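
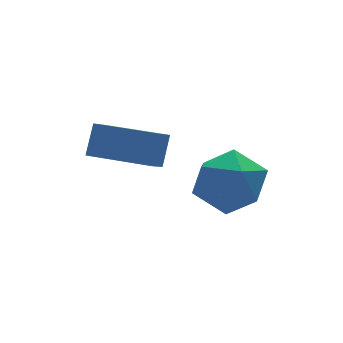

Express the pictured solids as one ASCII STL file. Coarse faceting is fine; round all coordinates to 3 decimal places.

solid 
facet normal -0.193 -0.041 0.980
outer loop
vertex 0.012 -2.691 0.681
vertex 0.784 -3.656 0.792
vertex 1.213 -2.5 0.925
endloop
endfacet
facet normal -0.250 0.627 0.738
outer loop
vertex 0.012 -2.691 0.681
vertex 1.213 -2.5 0.925
vertex 0.622 -1.775 0.109
endloop
endfacet
facet normal -0.742 0.632 0.221
outer loop
vertex 0.012 -2.691 0.681
vertex 0.622 -1.775 0.109
vertex -0.172 -2.484 -0.528
endloop
endfacet
facet normal -0.989 -0.032 0.145
outer loop
vertex 0.012 -2.691 0.681
vertex -0.172 -2.484 -0.528
vertex -0.072 -3.646 -0.106
endloop
endfacet
facet normal -0.649 -0.449 0.614
outer loop
vertex 0.012 -2.691 0.681
vertex -0.072 -3.646 -0.106
vertex 0.784 -3.656 0.792
endloop
endfacet
facet normal 0.376 0.811 0.448
outer loop
vertex 0.622 -1.775 0.109
vertex 1.213 -2.5 0.925
vertex 1.772 -2.174 -0.134
endloop
endfacet
facet normal 0.469 -0.271 0.841
outer loop
vertex 1.213 -2.5 0.925
vertex 0.784 -3.656 0.792
vertex 1.872 -3.336 0.288
endloop
endfacet
facet normal -0.271 -0.930 0.247
outer loop
vertex 0.784 -3.656 0.792
vertex -0.072 -3.646 -0.106
vertex 1.078 -4.045 -0.349
endloop
endfacet
facet normal -0.820 -0.256 -0.512
outer loop
vertex -0.072 -3.646 -0.106
vertex -0.172 -2.484 -0.528
vertex 0.487 -3.32 -1.165
endloop
endfacet
facet normal -0.421 0.820 -0.388
outer loop
vertex -0.172 -2.484 -0.528
vertex 0.622 -1.775 0.109
vertex 0.916 -2.164 -1.032
endloop
endfacet
facet normal 0.989 0.032 -0.145
outer loop
vertex 1.688 -3.129 -0.921
vertex 1.772 -2.174 -0.134
vertex 1.872 -3.336 0.288
endloop
endfacet
facet normal 0.742 -0.632 -0.221
outer loop
vertex 1.688 -3.129 -0.921
vertex 1.872 -3.336 0.288
vertex 1.078 -4.045 -0.349
endloop
endfacet
facet normal 0.250 -0.627 -0.738
outer loop
vertex 1.688 -3.129 -0.921
vertex 1.078 -4.045 -0.349
vertex 0.487 -3.32 -1.165
endloop
endfacet
facet normal 0.193 0.041 -0.980
outer loop
vertex 1.688 -3.129 -0.921
vertex 0.487 -3.32 -1.165
vertex 0.916 -2.164 -1.032
endloop
endfacet
facet normal 0.649 0.449 -0.614
outer loop
vertex 1.688 -3.129 -0.921
vertex 0.916 -2.164 -1.032
vertex 1.772 -2.174 -0.134
endloop
endfacet
facet normal 0.820 0.256 0.512
outer loop
vertex 1.872 -3.336 0.288
vertex 1.772 -2.174 -0.134
vertex 1.213 -2.5 0.925
endloop
endfacet
facet normal 0.421 -0.820 0.388
outer loop
vertex 1.078 -4.045 -0.349
vertex 1.872 -3.336 0.288
vertex 0.784 -3.656 0.792
endloop
endfacet
facet normal -0.376 -0.811 -0.448
outer loop
vertex 0.487 -3.32 -1.165
vertex 1.078 -4.045 -0.349
vertex -0.072 -3.646 -0.106
endloop
endfacet
facet normal -0.469 0.271 -0.841
outer loop
vertex 0.916 -2.164 -1.032
vertex 0.487 -3.32 -1.165
vertex -0.172 -2.484 -0.528
endloop
endfacet
facet normal 0.271 0.930 -0.247
outer loop
vertex 1.772 -2.174 -0.134
vertex 0.916 -2.164 -1.032
vertex 0.622 -1.775 0.109
endloop
endfacet
facet normal -0.653 -0.516 0.554
outer loop
vertex -1.196 -2.422 2.309
vertex -2.501 -0.829 2.256
vertex -1.674 -2.845 1.352
endloop
endfacet
facet normal 0.633 -0.774 0.026
outer loop
vertex -1.099 -2.391 0.864
vertex -1.196 -2.422 2.309
vertex -1.674 -2.845 1.352
endloop
endfacet
facet normal -0.653 -0.516 0.554
outer loop
vertex -1.674 -2.845 1.352
vertex -2.501 -0.829 2.256
vertex -2.978 -1.252 1.299
endloop
endfacet
facet normal -0.416 -0.368 -0.832
outer loop
vertex -2.978 -1.252 1.299
vertex -1.099 -2.391 0.864
vertex -1.674 -2.845 1.352
endloop
endfacet
facet normal 0.415 0.368 0.832
outer loop
vertex -1.196 -2.422 2.309
vertex -1.926 -0.375 1.768
vertex -2.501 -0.829 2.256
endloop
endfacet
facet normal 0.634 -0.773 0.026
outer loop
vertex -0.622 -1.968 1.821
vertex -1.196 -2.422 2.309
vertex -1.099 -2.391 0.864
endloop
endfacet
facet normal 0.416 0.368 0.832
outer loop
vertex -0.622 -1.968 1.821
vertex -1.926 -0.375 1.768
vertex -1.196 -2.422 2.309
endloop
endfacet
facet normal -0.633 0.774 -0.026
outer loop
vertex -2.501 -0.829 2.256
vertex -1.926 -0.375 1.768
vertex -2.978 -1.252 1.299
endloop
endfacet
facet normal -0.416 -0.368 -0.832
outer loop
vertex -2.404 -0.798 0.811
vertex -1.099 -2.391 0.864
vertex -2.978 -1.252 1.299
endloop
endfacet
facet normal -0.633 0.773 -0.025
outer loop
vertex -2.978 -1.252 1.299
vertex -1.926 -0.375 1.768
vertex -2.404 -0.798 0.811
endloop
endfacet
facet normal 0.653 0.517 -0.554
outer loop
vertex -2.404 -0.798 0.811
vertex -0.622 -1.968 1.821
vertex -1.099 -2.391 0.864
endloop
endfacet
facet normal 0.653 0.516 -0.554
outer loop
vertex -1.926 -0.375 1.768
vertex -0.622 -1.968 1.821
vertex -2.404 -0.798 0.811
endloop
endfacet

endsolid


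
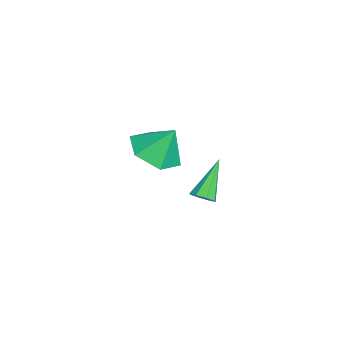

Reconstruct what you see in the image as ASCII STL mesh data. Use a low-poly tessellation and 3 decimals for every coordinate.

solid 
facet normal -0.095 -0.508 -0.856
outer loop
vertex 4.871 -0.39 1.27
vertex 3.899 -0.565 1.482
vertex 4.163 0.261 0.963
endloop
endfacet
facet normal 0.637 0.758 0.139
outer loop
vertex 4.871 -0.39 1.27
vertex 4.163 0.261 0.963
vertex 4.021 0.085 2.578
endloop
endfacet
facet normal -0.095 -0.508 -0.856
outer loop
vertex 4.163 0.261 0.963
vertex 3.899 -0.565 1.482
vertex 3.191 0.086 1.175
endloop
endfacet
facet normal -0.157 0.983 0.093
outer loop
vertex 4.163 0.261 0.963
vertex 3.191 0.086 1.175
vertex 4.021 0.085 2.578
endloop
endfacet
facet normal -0.095 -0.508 -0.856
outer loop
vertex 3.191 0.086 1.175
vertex 3.899 -0.565 1.482
vertex 2.927 -0.74 1.694
endloop
endfacet
facet normal -0.739 0.511 0.438
outer loop
vertex 3.191 0.086 1.175
vertex 2.927 -0.74 1.694
vertex 4.021 0.085 2.578
endloop
endfacet
facet normal -0.095 -0.508 -0.856
outer loop
vertex 2.927 -0.74 1.694
vertex 3.899 -0.565 1.482
vertex 3.636 -1.391 2.001
endloop
endfacet
facet normal -0.529 -0.186 0.828
outer loop
vertex 2.927 -0.74 1.694
vertex 3.636 -1.391 2.001
vertex 4.021 0.085 2.578
endloop
endfacet
facet normal -0.095 -0.508 -0.856
outer loop
vertex 3.636 -1.391 2.001
vertex 3.899 -0.565 1.482
vertex 4.608 -1.216 1.789
endloop
endfacet
facet normal 0.264 -0.410 0.873
outer loop
vertex 3.636 -1.391 2.001
vertex 4.608 -1.216 1.789
vertex 4.021 0.085 2.578
endloop
endfacet
facet normal -0.095 -0.508 -0.856
outer loop
vertex 4.608 -1.216 1.789
vertex 3.899 -0.565 1.482
vertex 4.871 -0.39 1.27
endloop
endfacet
facet normal 0.847 0.062 0.528
outer loop
vertex 4.608 -1.216 1.789
vertex 4.871 -0.39 1.27
vertex 4.021 0.085 2.578
endloop
endfacet
facet normal 0.619 -0.339 -0.708
outer loop
vertex 1.82 1.435 -2.637
vertex 1.54 1.024 -2.685
vertex 1.544 1.476 -2.898
endloop
endfacet
facet normal 0.139 0.990 0.008
outer loop
vertex 1.82 1.435 -2.637
vertex 1.544 1.476 -2.898
vertex 0.46 1.616 -1.455
endloop
endfacet
facet normal 0.620 -0.339 -0.707
outer loop
vertex 1.544 1.476 -2.898
vertex 1.54 1.024 -2.685
vertex 1.266 1.253 -3.035
endloop
endfacet
facet normal -0.440 0.800 -0.408
outer loop
vertex 1.544 1.476 -2.898
vertex 1.266 1.253 -3.035
vertex 0.46 1.616 -1.455
endloop
endfacet
facet normal 0.619 -0.340 -0.708
outer loop
vertex 1.266 1.253 -3.035
vertex 1.54 1.024 -2.685
vertex 1.147 0.895 -2.967
endloop
endfacet
facet normal -0.855 0.193 -0.481
outer loop
vertex 1.266 1.253 -3.035
vertex 1.147 0.895 -2.967
vertex 0.46 1.616 -1.455
endloop
endfacet
facet normal 0.619 -0.341 -0.707
outer loop
vertex 1.147 0.895 -2.967
vertex 1.54 1.024 -2.685
vertex 1.259 0.613 -2.733
endloop
endfacet
facet normal -0.863 -0.479 -0.164
outer loop
vertex 1.147 0.895 -2.967
vertex 1.259 0.613 -2.733
vertex 0.46 1.616 -1.455
endloop
endfacet
facet normal 0.620 -0.341 -0.706
outer loop
vertex 1.259 0.613 -2.733
vertex 1.54 1.024 -2.685
vertex 1.535 0.572 -2.471
endloop
endfacet
facet normal -0.457 -0.816 0.354
outer loop
vertex 1.259 0.613 -2.733
vertex 1.535 0.572 -2.471
vertex 0.46 1.616 -1.455
endloop
endfacet
facet normal 0.619 -0.342 -0.707
outer loop
vertex 1.535 0.572 -2.471
vertex 1.54 1.024 -2.685
vertex 1.814 0.796 -2.335
endloop
endfacet
facet normal 0.124 -0.623 0.772
outer loop
vertex 1.535 0.572 -2.471
vertex 1.814 0.796 -2.335
vertex 0.46 1.616 -1.455
endloop
endfacet
facet normal 0.620 -0.340 -0.707
outer loop
vertex 1.814 0.796 -2.335
vertex 1.54 1.024 -2.685
vertex 1.932 1.153 -2.403
endloop
endfacet
facet normal 0.538 -0.017 0.843
outer loop
vertex 1.814 0.796 -2.335
vertex 1.932 1.153 -2.403
vertex 0.46 1.616 -1.455
endloop
endfacet
facet normal 0.620 -0.340 -0.707
outer loop
vertex 1.932 1.153 -2.403
vertex 1.54 1.024 -2.685
vertex 1.82 1.435 -2.637
endloop
endfacet
facet normal 0.544 0.653 0.526
outer loop
vertex 1.932 1.153 -2.403
vertex 1.82 1.435 -2.637
vertex 0.46 1.616 -1.455
endloop
endfacet

endsolid


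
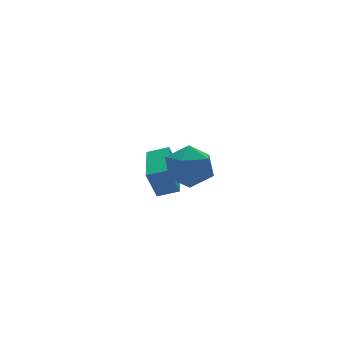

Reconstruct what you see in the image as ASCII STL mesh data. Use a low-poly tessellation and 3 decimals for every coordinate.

solid 
facet normal -0.500 -0.863 -0.076
outer loop
vertex -0.691 2.098 -0.001
vertex -1.482 2.584 -0.314
vertex -0.259 1.962 -1.304
endloop
endfacet
facet normal 0.807 -0.496 0.319
outer loop
vertex 0.782 3.756 -1.146
vertex -0.691 2.098 -0.001
vertex -0.259 1.962 -1.304
endloop
endfacet
facet normal -0.500 -0.863 -0.076
outer loop
vertex -0.259 1.962 -1.304
vertex -1.482 2.584 -0.314
vertex -1.05 2.448 -1.617
endloop
endfacet
facet normal 0.313 -0.099 -0.945
outer loop
vertex -1.05 2.448 -1.617
vertex 0.782 3.756 -1.146
vertex -0.259 1.962 -1.304
endloop
endfacet
facet normal -0.313 0.099 0.945
outer loop
vertex -0.691 2.098 -0.001
vertex -0.441 4.378 -0.156
vertex -1.482 2.584 -0.314
endloop
endfacet
facet normal 0.807 -0.496 0.319
outer loop
vertex 0.35 3.892 0.157
vertex -0.691 2.098 -0.001
vertex 0.782 3.756 -1.146
endloop
endfacet
facet normal -0.313 0.099 0.945
outer loop
vertex 0.35 3.892 0.157
vertex -0.441 4.378 -0.156
vertex -0.691 2.098 -0.001
endloop
endfacet
facet normal -0.807 0.496 -0.319
outer loop
vertex -1.482 2.584 -0.314
vertex -0.441 4.378 -0.156
vertex -1.05 2.448 -1.617
endloop
endfacet
facet normal 0.313 -0.099 -0.945
outer loop
vertex -0.009 4.242 -1.459
vertex 0.782 3.756 -1.146
vertex -1.05 2.448 -1.617
endloop
endfacet
facet normal -0.807 0.496 -0.319
outer loop
vertex -1.05 2.448 -1.617
vertex -0.441 4.378 -0.156
vertex -0.009 4.242 -1.459
endloop
endfacet
facet normal 0.500 0.863 0.076
outer loop
vertex -0.009 4.242 -1.459
vertex 0.35 3.892 0.157
vertex 0.782 3.756 -1.146
endloop
endfacet
facet normal 0.500 0.863 0.076
outer loop
vertex -0.441 4.378 -0.156
vertex 0.35 3.892 0.157
vertex -0.009 4.242 -1.459
endloop
endfacet
facet normal 0.567 0.595 0.570
outer loop
vertex -1.457 -0.305 2.417
vertex -1.567 -0.994 3.245
vertex -0.745 -1.11 2.549
endloop
endfacet
facet normal 0.753 0.647 -0.117
outer loop
vertex -1.457 -0.305 2.417
vertex -0.745 -1.11 2.549
vertex -1.108 -0.866 1.558
endloop
endfacet
facet normal 0.179 0.855 -0.486
outer loop
vertex -1.457 -0.305 2.417
vertex -1.108 -0.866 1.558
vertex -2.154 -0.599 1.642
endloop
endfacet
facet normal -0.362 0.932 -0.028
outer loop
vertex -1.457 -0.305 2.417
vertex -2.154 -0.599 1.642
vertex -2.438 -0.678 2.684
endloop
endfacet
facet normal -0.123 0.771 0.625
outer loop
vertex -1.457 -0.305 2.417
vertex -2.438 -0.678 2.684
vertex -1.567 -0.994 3.245
endloop
endfacet
facet normal 0.939 -0.003 -0.345
outer loop
vertex -1.108 -0.866 1.558
vertex -0.745 -1.11 2.549
vertex -1.002 -1.902 1.856
endloop
endfacet
facet normal 0.636 -0.088 0.766
outer loop
vertex -0.745 -1.11 2.549
vertex -1.567 -0.994 3.245
vertex -1.286 -1.981 2.898
endloop
endfacet
facet normal -0.479 0.197 0.855
outer loop
vertex -1.567 -0.994 3.245
vertex -2.438 -0.678 2.684
vertex -2.332 -1.714 2.982
endloop
endfacet
facet normal -0.866 0.457 -0.201
outer loop
vertex -2.438 -0.678 2.684
vertex -2.154 -0.599 1.642
vertex -2.695 -1.47 1.991
endloop
endfacet
facet normal 0.010 0.334 -0.942
outer loop
vertex -2.154 -0.599 1.642
vertex -1.108 -0.866 1.558
vertex -1.873 -1.586 1.295
endloop
endfacet
facet normal 0.362 -0.932 0.028
outer loop
vertex -1.983 -2.275 2.123
vertex -1.002 -1.902 1.856
vertex -1.286 -1.981 2.898
endloop
endfacet
facet normal -0.179 -0.855 0.486
outer loop
vertex -1.983 -2.275 2.123
vertex -1.286 -1.981 2.898
vertex -2.332 -1.714 2.982
endloop
endfacet
facet normal -0.753 -0.647 0.117
outer loop
vertex -1.983 -2.275 2.123
vertex -2.332 -1.714 2.982
vertex -2.695 -1.47 1.991
endloop
endfacet
facet normal -0.567 -0.595 -0.570
outer loop
vertex -1.983 -2.275 2.123
vertex -2.695 -1.47 1.991
vertex -1.873 -1.586 1.295
endloop
endfacet
facet normal 0.123 -0.771 -0.625
outer loop
vertex -1.983 -2.275 2.123
vertex -1.873 -1.586 1.295
vertex -1.002 -1.902 1.856
endloop
endfacet
facet normal 0.866 -0.457 0.201
outer loop
vertex -1.286 -1.981 2.898
vertex -1.002 -1.902 1.856
vertex -0.745 -1.11 2.549
endloop
endfacet
facet normal -0.010 -0.334 0.942
outer loop
vertex -2.332 -1.714 2.982
vertex -1.286 -1.981 2.898
vertex -1.567 -0.994 3.245
endloop
endfacet
facet normal -0.939 0.003 0.345
outer loop
vertex -2.695 -1.47 1.991
vertex -2.332 -1.714 2.982
vertex -2.438 -0.678 2.684
endloop
endfacet
facet normal -0.636 0.088 -0.766
outer loop
vertex -1.873 -1.586 1.295
vertex -2.695 -1.47 1.991
vertex -2.154 -0.599 1.642
endloop
endfacet
facet normal 0.479 -0.197 -0.855
outer loop
vertex -1.002 -1.902 1.856
vertex -1.873 -1.586 1.295
vertex -1.108 -0.866 1.558
endloop
endfacet

endsolid


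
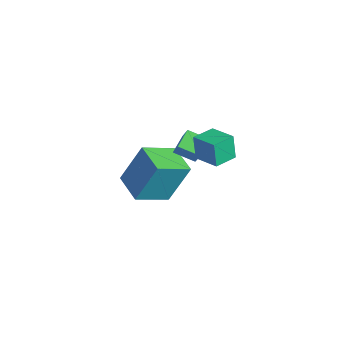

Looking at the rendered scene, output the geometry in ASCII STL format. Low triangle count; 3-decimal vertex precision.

solid 
facet normal -0.599 0.624 0.501
outer loop
vertex 0.281 1.452 1.699
vertex 0.727 2.147 1.367
vertex -0.418 1.484 0.824
endloop
endfacet
facet normal -0.501 -0.781 0.372
outer loop
vertex 0.073 0.973 0.413
vertex 0.281 1.452 1.699
vertex -0.418 1.484 0.824
endloop
endfacet
facet normal -0.599 0.623 0.503
outer loop
vertex -0.418 1.484 0.824
vertex 0.727 2.147 1.367
vertex 0.027 2.179 0.493
endloop
endfacet
facet normal -0.624 0.028 -0.781
outer loop
vertex 0.027 2.179 0.493
vertex 0.073 0.973 0.413
vertex -0.418 1.484 0.824
endloop
endfacet
facet normal 0.624 -0.028 0.781
outer loop
vertex 0.281 1.452 1.699
vertex 1.218 1.636 0.956
vertex 0.727 2.147 1.367
endloop
endfacet
facet normal -0.500 -0.782 0.372
outer loop
vertex 0.773 0.941 1.287
vertex 0.281 1.452 1.699
vertex 0.073 0.973 0.413
endloop
endfacet
facet normal 0.624 -0.028 0.781
outer loop
vertex 0.773 0.941 1.287
vertex 1.218 1.636 0.956
vertex 0.281 1.452 1.699
endloop
endfacet
facet normal 0.501 0.781 -0.373
outer loop
vertex 0.727 2.147 1.367
vertex 1.218 1.636 0.956
vertex 0.027 2.179 0.493
endloop
endfacet
facet normal -0.625 0.028 -0.780
outer loop
vertex 0.519 1.668 0.081
vertex 0.073 0.973 0.413
vertex 0.027 2.179 0.493
endloop
endfacet
facet normal 0.501 0.782 -0.372
outer loop
vertex 0.027 2.179 0.493
vertex 1.218 1.636 0.956
vertex 0.519 1.668 0.081
endloop
endfacet
facet normal 0.599 -0.624 -0.502
outer loop
vertex 0.519 1.668 0.081
vertex 0.773 0.941 1.287
vertex 0.073 0.973 0.413
endloop
endfacet
facet normal 0.600 -0.623 -0.502
outer loop
vertex 1.218 1.636 0.956
vertex 0.773 0.941 1.287
vertex 0.519 1.668 0.081
endloop
endfacet
facet normal -0.885 -0.436 -0.162
outer loop
vertex 1.994 1.12 2.693
vertex 1.592 1.947 2.665
vertex 2.156 1.164 1.687
endloop
endfacet
facet normal 0.437 -0.899 0.031
outer loop
vertex 3.068 1.613 1.855
vertex 1.994 1.12 2.693
vertex 2.156 1.164 1.687
endloop
endfacet
facet normal -0.886 -0.435 -0.162
outer loop
vertex 2.156 1.164 1.687
vertex 1.592 1.947 2.665
vertex 1.754 1.992 1.659
endloop
endfacet
facet normal 0.160 0.044 -0.986
outer loop
vertex 1.754 1.992 1.659
vertex 3.068 1.613 1.855
vertex 2.156 1.164 1.687
endloop
endfacet
facet normal -0.160 -0.044 0.986
outer loop
vertex 1.994 1.12 2.693
vertex 2.504 2.396 2.833
vertex 1.592 1.947 2.665
endloop
endfacet
facet normal 0.436 -0.899 0.030
outer loop
vertex 2.906 1.568 2.861
vertex 1.994 1.12 2.693
vertex 3.068 1.613 1.855
endloop
endfacet
facet normal -0.160 -0.044 0.986
outer loop
vertex 2.906 1.568 2.861
vertex 2.504 2.396 2.833
vertex 1.994 1.12 2.693
endloop
endfacet
facet normal -0.437 0.899 -0.030
outer loop
vertex 1.592 1.947 2.665
vertex 2.504 2.396 2.833
vertex 1.754 1.992 1.659
endloop
endfacet
facet normal 0.160 0.044 -0.986
outer loop
vertex 2.666 2.44 1.827
vertex 3.068 1.613 1.855
vertex 1.754 1.992 1.659
endloop
endfacet
facet normal -0.436 0.899 -0.031
outer loop
vertex 1.754 1.992 1.659
vertex 2.504 2.396 2.833
vertex 2.666 2.44 1.827
endloop
endfacet
facet normal 0.885 0.436 0.162
outer loop
vertex 2.666 2.44 1.827
vertex 2.906 1.568 2.861
vertex 3.068 1.613 1.855
endloop
endfacet
facet normal 0.886 0.435 0.162
outer loop
vertex 2.504 2.396 2.833
vertex 2.906 1.568 2.861
vertex 2.666 2.44 1.827
endloop
endfacet
facet normal -0.974 -0.152 0.167
outer loop
vertex -1.755 0.334 -0.587
vertex -2.076 1.707 -1.207
vertex -1.92 -0.472 -2.289
endloop
endfacet
facet normal 0.207 -0.892 0.402
outer loop
vertex -0.604 -0.267 -2.513
vertex -1.755 0.334 -0.587
vertex -1.92 -0.472 -2.289
endloop
endfacet
facet normal -0.974 -0.152 0.166
outer loop
vertex -1.92 -0.472 -2.289
vertex -2.076 1.707 -1.207
vertex -2.24 0.901 -2.908
endloop
endfacet
facet normal -0.087 -0.426 -0.900
outer loop
vertex -2.24 0.901 -2.908
vertex -0.604 -0.267 -2.513
vertex -1.92 -0.472 -2.289
endloop
endfacet
facet normal 0.087 0.427 0.900
outer loop
vertex -1.755 0.334 -0.587
vertex -0.76 1.912 -1.431
vertex -2.076 1.707 -1.207
endloop
endfacet
facet normal 0.208 -0.892 0.402
outer loop
vertex -0.44 0.539 -0.812
vertex -1.755 0.334 -0.587
vertex -0.604 -0.267 -2.513
endloop
endfacet
facet normal 0.088 0.426 0.900
outer loop
vertex -0.44 0.539 -0.812
vertex -0.76 1.912 -1.431
vertex -1.755 0.334 -0.587
endloop
endfacet
facet normal -0.207 0.892 -0.402
outer loop
vertex -2.076 1.707 -1.207
vertex -0.76 1.912 -1.431
vertex -2.24 0.901 -2.908
endloop
endfacet
facet normal -0.087 -0.427 -0.900
outer loop
vertex -0.925 1.106 -3.133
vertex -0.604 -0.267 -2.513
vertex -2.24 0.901 -2.908
endloop
endfacet
facet normal -0.208 0.892 -0.402
outer loop
vertex -2.24 0.901 -2.908
vertex -0.76 1.912 -1.431
vertex -0.925 1.106 -3.133
endloop
endfacet
facet normal 0.974 0.153 -0.166
outer loop
vertex -0.925 1.106 -3.133
vertex -0.44 0.539 -0.812
vertex -0.604 -0.267 -2.513
endloop
endfacet
facet normal 0.974 0.152 -0.166
outer loop
vertex -0.76 1.912 -1.431
vertex -0.44 0.539 -0.812
vertex -0.925 1.106 -3.133
endloop
endfacet

endsolid


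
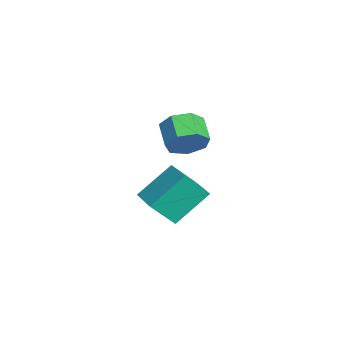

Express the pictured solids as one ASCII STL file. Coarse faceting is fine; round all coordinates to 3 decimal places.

solid 
facet normal 0.869 0.056 -0.491
outer loop
vertex -1.421 -3.807 2.698
vertex -1.8 -3.367 2.078
vertex -1.422 -3.074 2.78
endloop
endfacet
facet normal 0.495 -0.096 0.864
outer loop
vertex -1.421 -3.807 2.698
vertex -1.422 -3.074 2.78
vertex -2.42 -3.873 3.263
endloop
endfacet
facet normal 0.494 -0.095 0.864
outer loop
vertex -2.42 -3.873 3.263
vertex -1.422 -3.074 2.78
vertex -2.422 -3.14 3.345
endloop
endfacet
facet normal -0.869 -0.057 0.491
outer loop
vertex -2.42 -3.873 3.263
vertex -2.422 -3.14 3.345
vertex -2.8 -3.433 2.642
endloop
endfacet
facet normal 0.869 0.058 -0.492
outer loop
vertex -1.422 -3.074 2.78
vertex -1.8 -3.367 2.078
vertex -1.709 -2.562 2.333
endloop
endfacet
facet normal 0.306 0.718 0.626
outer loop
vertex -1.422 -3.074 2.78
vertex -1.709 -2.562 2.333
vertex -2.422 -3.14 3.345
endloop
endfacet
facet normal 0.306 0.717 0.626
outer loop
vertex -2.422 -3.14 3.345
vertex -1.709 -2.562 2.333
vertex -2.708 -2.628 2.898
endloop
endfacet
facet normal -0.869 -0.057 0.491
outer loop
vertex -2.422 -3.14 3.345
vertex -2.708 -2.628 2.898
vertex -2.8 -3.433 2.642
endloop
endfacet
facet normal 0.869 0.057 -0.491
outer loop
vertex -1.709 -2.562 2.333
vertex -1.8 -3.367 2.078
vertex -2.064 -2.656 1.694
endloop
endfacet
facet normal -0.112 0.990 -0.083
outer loop
vertex -1.709 -2.562 2.333
vertex -2.064 -2.656 1.694
vertex -2.708 -2.628 2.898
endloop
endfacet
facet normal -0.112 0.990 -0.083
outer loop
vertex -2.708 -2.628 2.898
vertex -2.064 -2.656 1.694
vertex -3.063 -2.722 2.259
endloop
endfacet
facet normal -0.869 -0.057 0.491
outer loop
vertex -2.708 -2.628 2.898
vertex -3.063 -2.722 2.259
vertex -2.8 -3.433 2.642
endloop
endfacet
facet normal 0.869 0.057 -0.491
outer loop
vertex -2.064 -2.656 1.694
vertex -1.8 -3.367 2.078
vertex -2.221 -3.286 1.343
endloop
endfacet
facet normal -0.447 0.518 -0.730
outer loop
vertex -2.064 -2.656 1.694
vertex -2.221 -3.286 1.343
vertex -3.063 -2.722 2.259
endloop
endfacet
facet normal -0.446 0.518 -0.729
outer loop
vertex -3.063 -2.722 2.259
vertex -2.221 -3.286 1.343
vertex -3.22 -3.351 1.908
endloop
endfacet
facet normal -0.869 -0.057 0.491
outer loop
vertex -3.063 -2.722 2.259
vertex -3.22 -3.351 1.908
vertex -2.8 -3.433 2.642
endloop
endfacet
facet normal 0.869 0.058 -0.491
outer loop
vertex -2.221 -3.286 1.343
vertex -1.8 -3.367 2.078
vertex -2.061 -3.977 1.545
endloop
endfacet
facet normal -0.445 -0.345 -0.827
outer loop
vertex -2.221 -3.286 1.343
vertex -2.061 -3.977 1.545
vertex -3.22 -3.351 1.908
endloop
endfacet
facet normal -0.445 -0.345 -0.827
outer loop
vertex -3.22 -3.351 1.908
vertex -2.061 -3.977 1.545
vertex -3.06 -4.042 2.11
endloop
endfacet
facet normal -0.869 -0.058 0.491
outer loop
vertex -3.22 -3.351 1.908
vertex -3.06 -4.042 2.11
vertex -2.8 -3.433 2.642
endloop
endfacet
facet normal 0.869 0.057 -0.491
outer loop
vertex -2.061 -3.977 1.545
vertex -1.8 -3.367 2.078
vertex -1.705 -4.209 2.148
endloop
endfacet
facet normal -0.108 -0.948 -0.301
outer loop
vertex -2.061 -3.977 1.545
vertex -1.705 -4.209 2.148
vertex -3.06 -4.042 2.11
endloop
endfacet
facet normal -0.108 -0.947 -0.302
outer loop
vertex -3.06 -4.042 2.11
vertex -1.705 -4.209 2.148
vertex -2.704 -4.275 2.713
endloop
endfacet
facet normal -0.869 -0.058 0.491
outer loop
vertex -3.06 -4.042 2.11
vertex -2.704 -4.275 2.713
vertex -2.8 -3.433 2.642
endloop
endfacet
facet normal 0.869 0.057 -0.491
outer loop
vertex -1.705 -4.209 2.148
vertex -1.8 -3.367 2.078
vertex -1.421 -3.807 2.698
endloop
endfacet
facet normal 0.310 -0.837 0.451
outer loop
vertex -1.705 -4.209 2.148
vertex -1.421 -3.807 2.698
vertex -2.704 -4.275 2.713
endloop
endfacet
facet normal 0.310 -0.837 0.451
outer loop
vertex -2.704 -4.275 2.713
vertex -1.421 -3.807 2.698
vertex -2.42 -3.873 3.263
endloop
endfacet
facet normal -0.869 -0.058 0.491
outer loop
vertex -2.704 -4.275 2.713
vertex -2.42 -3.873 3.263
vertex -2.8 -3.433 2.642
endloop
endfacet
facet normal -0.973 -0.204 -0.105
outer loop
vertex -4.067 -4.918 -1.752
vertex -4.49 -3.542 -0.497
vertex -4.153 -3.943 -2.85
endloop
endfacet
facet normal 0.222 -0.720 -0.657
outer loop
vertex -2.79 -3.658 -2.703
vertex -4.067 -4.918 -1.752
vertex -4.153 -3.943 -2.85
endloop
endfacet
facet normal -0.973 -0.204 -0.105
outer loop
vertex -4.153 -3.943 -2.85
vertex -4.49 -3.542 -0.497
vertex -4.576 -2.567 -1.594
endloop
endfacet
facet normal -0.058 0.663 -0.746
outer loop
vertex -4.576 -2.567 -1.594
vertex -2.79 -3.658 -2.703
vertex -4.153 -3.943 -2.85
endloop
endfacet
facet normal 0.058 -0.663 0.746
outer loop
vertex -4.067 -4.918 -1.752
vertex -3.127 -3.257 -0.35
vertex -4.49 -3.542 -0.497
endloop
endfacet
facet normal 0.221 -0.720 -0.658
outer loop
vertex -2.704 -4.633 -1.606
vertex -4.067 -4.918 -1.752
vertex -2.79 -3.658 -2.703
endloop
endfacet
facet normal 0.059 -0.663 0.746
outer loop
vertex -2.704 -4.633 -1.606
vertex -3.127 -3.257 -0.35
vertex -4.067 -4.918 -1.752
endloop
endfacet
facet normal -0.221 0.720 0.657
outer loop
vertex -4.49 -3.542 -0.497
vertex -3.127 -3.257 -0.35
vertex -4.576 -2.567 -1.594
endloop
endfacet
facet normal -0.059 0.663 -0.746
outer loop
vertex -3.213 -2.282 -1.448
vertex -2.79 -3.658 -2.703
vertex -4.576 -2.567 -1.594
endloop
endfacet
facet normal -0.221 0.721 0.657
outer loop
vertex -4.576 -2.567 -1.594
vertex -3.127 -3.257 -0.35
vertex -3.213 -2.282 -1.448
endloop
endfacet
facet normal 0.973 0.204 0.105
outer loop
vertex -3.213 -2.282 -1.448
vertex -2.704 -4.633 -1.606
vertex -2.79 -3.658 -2.703
endloop
endfacet
facet normal 0.973 0.204 0.105
outer loop
vertex -3.127 -3.257 -0.35
vertex -2.704 -4.633 -1.606
vertex -3.213 -2.282 -1.448
endloop
endfacet

endsolid


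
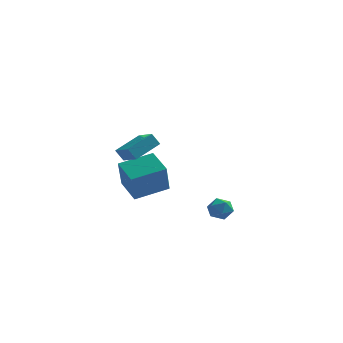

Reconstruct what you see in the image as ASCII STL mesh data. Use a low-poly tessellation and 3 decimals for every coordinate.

solid 
facet normal -0.525 -0.054 0.849
outer loop
vertex -2.792 -3.672 1.113
vertex -1.813 -2.367 1.801
vertex -3.672 -2.756 0.627
endloop
endfacet
facet normal -0.553 -0.737 -0.388
outer loop
vertex -3.247 -2.713 -0.061
vertex -2.792 -3.672 1.113
vertex -3.672 -2.756 0.627
endloop
endfacet
facet normal -0.525 -0.054 0.849
outer loop
vertex -3.672 -2.756 0.627
vertex -1.813 -2.367 1.801
vertex -2.693 -1.451 1.315
endloop
endfacet
facet normal -0.647 0.674 -0.357
outer loop
vertex -2.693 -1.451 1.315
vertex -3.247 -2.713 -0.061
vertex -3.672 -2.756 0.627
endloop
endfacet
facet normal 0.647 -0.674 0.357
outer loop
vertex -2.792 -3.672 1.113
vertex -1.388 -2.324 1.113
vertex -1.813 -2.367 1.801
endloop
endfacet
facet normal -0.553 -0.737 -0.388
outer loop
vertex -2.367 -3.629 0.425
vertex -2.792 -3.672 1.113
vertex -3.247 -2.713 -0.061
endloop
endfacet
facet normal 0.647 -0.674 0.357
outer loop
vertex -2.367 -3.629 0.425
vertex -1.388 -2.324 1.113
vertex -2.792 -3.672 1.113
endloop
endfacet
facet normal 0.553 0.737 0.388
outer loop
vertex -1.813 -2.367 1.801
vertex -1.388 -2.324 1.113
vertex -2.693 -1.451 1.315
endloop
endfacet
facet normal -0.647 0.674 -0.357
outer loop
vertex -2.268 -1.408 0.627
vertex -3.247 -2.713 -0.061
vertex -2.693 -1.451 1.315
endloop
endfacet
facet normal 0.553 0.737 0.388
outer loop
vertex -2.693 -1.451 1.315
vertex -1.388 -2.324 1.113
vertex -2.268 -1.408 0.627
endloop
endfacet
facet normal 0.525 0.054 -0.849
outer loop
vertex -2.268 -1.408 0.627
vertex -2.367 -3.629 0.425
vertex -3.247 -2.713 -0.061
endloop
endfacet
facet normal 0.525 0.054 -0.849
outer loop
vertex -1.388 -2.324 1.113
vertex -2.367 -3.629 0.425
vertex -2.268 -1.408 0.627
endloop
endfacet
facet normal -0.576 0.735 0.358
outer loop
vertex -4.908 3.206 -2.627
vertex -3.15 4.327 -2.099
vertex -4.921 4.109 -4.501
endloop
endfacet
facet normal -0.817 -0.521 -0.245
outer loop
vertex -3.89 2.793 -5.141
vertex -4.908 3.206 -2.627
vertex -4.921 4.109 -4.501
endloop
endfacet
facet normal -0.576 0.735 0.358
outer loop
vertex -4.921 4.109 -4.501
vertex -3.15 4.327 -2.099
vertex -3.163 5.229 -3.973
endloop
endfacet
facet normal -0.006 0.434 -0.901
outer loop
vertex -3.163 5.229 -3.973
vertex -3.89 2.793 -5.141
vertex -4.921 4.109 -4.501
endloop
endfacet
facet normal 0.006 -0.434 0.901
outer loop
vertex -4.908 3.206 -2.627
vertex -2.119 3.011 -2.739
vertex -3.15 4.327 -2.099
endloop
endfacet
facet normal -0.817 -0.521 -0.245
outer loop
vertex -3.877 1.891 -3.267
vertex -4.908 3.206 -2.627
vertex -3.89 2.793 -5.141
endloop
endfacet
facet normal 0.006 -0.434 0.901
outer loop
vertex -3.877 1.891 -3.267
vertex -2.119 3.011 -2.739
vertex -4.908 3.206 -2.627
endloop
endfacet
facet normal 0.817 0.521 0.245
outer loop
vertex -3.15 4.327 -2.099
vertex -2.119 3.011 -2.739
vertex -3.163 5.229 -3.973
endloop
endfacet
facet normal -0.006 0.434 -0.901
outer loop
vertex -2.132 3.914 -4.613
vertex -3.89 2.793 -5.141
vertex -3.163 5.229 -3.973
endloop
endfacet
facet normal 0.817 0.521 0.246
outer loop
vertex -3.163 5.229 -3.973
vertex -2.119 3.011 -2.739
vertex -2.132 3.914 -4.613
endloop
endfacet
facet normal 0.576 -0.735 -0.358
outer loop
vertex -2.132 3.914 -4.613
vertex -3.877 1.891 -3.267
vertex -3.89 2.793 -5.141
endloop
endfacet
facet normal 0.576 -0.735 -0.358
outer loop
vertex -2.119 3.011 -2.739
vertex -3.877 1.891 -3.267
vertex -2.132 3.914 -4.613
endloop
endfacet
facet normal -0.014 0.803 0.595
outer loop
vertex 1.72 -2.391 -2.984
vertex 1.681 -2.848 -2.368
vertex 2.364 -2.632 -2.643
endloop
endfacet
facet normal 0.352 0.936 -0.003
outer loop
vertex 1.72 -2.391 -2.984
vertex 2.364 -2.632 -2.643
vertex 2.317 -2.617 -3.409
endloop
endfacet
facet normal -0.085 0.825 -0.558
outer loop
vertex 1.72 -2.391 -2.984
vertex 2.317 -2.617 -3.409
vertex 1.605 -2.824 -3.607
endloop
endfacet
facet normal -0.720 0.625 -0.301
outer loop
vertex 1.72 -2.391 -2.984
vertex 1.605 -2.824 -3.607
vertex 1.212 -2.967 -2.964
endloop
endfacet
facet normal -0.677 0.611 0.411
outer loop
vertex 1.72 -2.391 -2.984
vertex 1.212 -2.967 -2.964
vertex 1.681 -2.848 -2.368
endloop
endfacet
facet normal 0.884 0.464 -0.045
outer loop
vertex 2.317 -2.617 -3.409
vertex 2.364 -2.632 -2.643
vertex 2.648 -3.213 -3.056
endloop
endfacet
facet normal 0.293 0.249 0.923
outer loop
vertex 2.364 -2.632 -2.643
vertex 1.681 -2.848 -2.368
vertex 2.255 -3.356 -2.413
endloop
endfacet
facet normal -0.778 -0.062 0.625
outer loop
vertex 1.681 -2.848 -2.368
vertex 1.212 -2.967 -2.964
vertex 1.543 -3.563 -2.611
endloop
endfacet
facet normal -0.849 -0.040 -0.528
outer loop
vertex 1.212 -2.967 -2.964
vertex 1.605 -2.824 -3.607
vertex 1.496 -3.548 -3.377
endloop
endfacet
facet normal 0.179 0.285 -0.942
outer loop
vertex 1.605 -2.824 -3.607
vertex 2.317 -2.617 -3.409
vertex 2.179 -3.332 -3.652
endloop
endfacet
facet normal 0.720 -0.625 0.301
outer loop
vertex 2.14 -3.789 -3.036
vertex 2.648 -3.213 -3.056
vertex 2.255 -3.356 -2.413
endloop
endfacet
facet normal 0.085 -0.825 0.558
outer loop
vertex 2.14 -3.789 -3.036
vertex 2.255 -3.356 -2.413
vertex 1.543 -3.563 -2.611
endloop
endfacet
facet normal -0.352 -0.936 0.003
outer loop
vertex 2.14 -3.789 -3.036
vertex 1.543 -3.563 -2.611
vertex 1.496 -3.548 -3.377
endloop
endfacet
facet normal 0.014 -0.803 -0.595
outer loop
vertex 2.14 -3.789 -3.036
vertex 1.496 -3.548 -3.377
vertex 2.179 -3.332 -3.652
endloop
endfacet
facet normal 0.677 -0.611 -0.411
outer loop
vertex 2.14 -3.789 -3.036
vertex 2.179 -3.332 -3.652
vertex 2.648 -3.213 -3.056
endloop
endfacet
facet normal 0.849 0.040 0.528
outer loop
vertex 2.255 -3.356 -2.413
vertex 2.648 -3.213 -3.056
vertex 2.364 -2.632 -2.643
endloop
endfacet
facet normal -0.179 -0.285 0.942
outer loop
vertex 1.543 -3.563 -2.611
vertex 2.255 -3.356 -2.413
vertex 1.681 -2.848 -2.368
endloop
endfacet
facet normal -0.884 -0.464 0.045
outer loop
vertex 1.496 -3.548 -3.377
vertex 1.543 -3.563 -2.611
vertex 1.212 -2.967 -2.964
endloop
endfacet
facet normal -0.293 -0.249 -0.923
outer loop
vertex 2.179 -3.332 -3.652
vertex 1.496 -3.548 -3.377
vertex 1.605 -2.824 -3.607
endloop
endfacet
facet normal 0.778 0.062 -0.625
outer loop
vertex 2.648 -3.213 -3.056
vertex 2.179 -3.332 -3.652
vertex 2.317 -2.617 -3.409
endloop
endfacet

endsolid


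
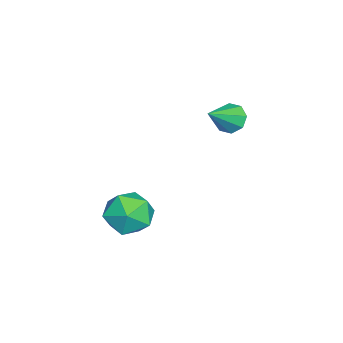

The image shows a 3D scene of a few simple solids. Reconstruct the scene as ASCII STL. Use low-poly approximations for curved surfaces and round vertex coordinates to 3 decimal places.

solid 
facet normal -0.623 0.624 0.471
outer loop
vertex 1.946 2.018 -2.297
vertex 1.643 1.102 -1.484
vertex 2.608 1.875 -1.232
endloop
endfacet
facet normal -0.078 0.981 0.180
outer loop
vertex 1.946 2.018 -2.297
vertex 2.608 1.875 -1.232
vertex 3.204 2.122 -2.317
endloop
endfacet
facet normal -0.079 0.850 -0.521
outer loop
vertex 1.946 2.018 -2.297
vertex 3.204 2.122 -2.317
vertex 2.607 1.501 -3.239
endloop
endfacet
facet normal -0.624 0.412 -0.664
outer loop
vertex 1.946 2.018 -2.297
vertex 2.607 1.501 -3.239
vertex 1.642 0.871 -2.724
endloop
endfacet
facet normal -0.961 0.273 -0.050
outer loop
vertex 1.946 2.018 -2.297
vertex 1.642 0.871 -2.724
vertex 1.643 1.102 -1.484
endloop
endfacet
facet normal 0.527 0.719 0.453
outer loop
vertex 3.204 2.122 -2.317
vertex 2.608 1.875 -1.232
vertex 3.678 1.269 -1.516
endloop
endfacet
facet normal -0.355 0.142 0.924
outer loop
vertex 2.608 1.875 -1.232
vertex 1.643 1.102 -1.484
vertex 2.713 0.639 -1.001
endloop
endfacet
facet normal -0.901 -0.426 0.080
outer loop
vertex 1.643 1.102 -1.484
vertex 1.642 0.871 -2.724
vertex 2.116 0.018 -1.923
endloop
endfacet
facet normal -0.356 -0.201 -0.913
outer loop
vertex 1.642 0.871 -2.724
vertex 2.607 1.501 -3.239
vertex 2.712 0.265 -3.008
endloop
endfacet
facet normal 0.527 0.506 -0.682
outer loop
vertex 2.607 1.501 -3.239
vertex 3.204 2.122 -2.317
vertex 3.677 1.038 -2.756
endloop
endfacet
facet normal 0.624 -0.412 0.664
outer loop
vertex 3.374 0.122 -1.943
vertex 3.678 1.269 -1.516
vertex 2.713 0.639 -1.001
endloop
endfacet
facet normal 0.079 -0.850 0.521
outer loop
vertex 3.374 0.122 -1.943
vertex 2.713 0.639 -1.001
vertex 2.116 0.018 -1.923
endloop
endfacet
facet normal 0.078 -0.981 -0.180
outer loop
vertex 3.374 0.122 -1.943
vertex 2.116 0.018 -1.923
vertex 2.712 0.265 -3.008
endloop
endfacet
facet normal 0.623 -0.624 -0.471
outer loop
vertex 3.374 0.122 -1.943
vertex 2.712 0.265 -3.008
vertex 3.677 1.038 -2.756
endloop
endfacet
facet normal 0.961 -0.273 0.050
outer loop
vertex 3.374 0.122 -1.943
vertex 3.677 1.038 -2.756
vertex 3.678 1.269 -1.516
endloop
endfacet
facet normal 0.356 0.201 0.913
outer loop
vertex 2.713 0.639 -1.001
vertex 3.678 1.269 -1.516
vertex 2.608 1.875 -1.232
endloop
endfacet
facet normal -0.527 -0.506 0.682
outer loop
vertex 2.116 0.018 -1.923
vertex 2.713 0.639 -1.001
vertex 1.643 1.102 -1.484
endloop
endfacet
facet normal -0.527 -0.719 -0.453
outer loop
vertex 2.712 0.265 -3.008
vertex 2.116 0.018 -1.923
vertex 1.642 0.871 -2.724
endloop
endfacet
facet normal 0.355 -0.142 -0.924
outer loop
vertex 3.677 1.038 -2.756
vertex 2.712 0.265 -3.008
vertex 2.607 1.501 -3.239
endloop
endfacet
facet normal 0.901 0.426 -0.080
outer loop
vertex 3.678 1.269 -1.516
vertex 3.677 1.038 -2.756
vertex 3.204 2.122 -2.317
endloop
endfacet
facet normal -0.730 0.373 -0.573
outer loop
vertex -2.664 3.856 0.019
vertex -2.971 4.273 0.681
vertex -2.411 4.443 0.079
endloop
endfacet
facet normal 0.789 -0.285 -0.544
outer loop
vertex -2.664 3.856 0.019
vertex -2.411 4.443 0.079
vertex -1.549 3.547 1.799
endloop
endfacet
facet normal -0.730 0.372 -0.574
outer loop
vertex -2.411 4.443 0.079
vertex -2.971 4.273 0.681
vertex -2.485 4.931 0.49
endloop
endfacet
facet normal 0.896 0.357 -0.263
outer loop
vertex -2.411 4.443 0.079
vertex -2.485 4.931 0.49
vertex -1.549 3.547 1.799
endloop
endfacet
facet normal -0.729 0.372 -0.575
outer loop
vertex -2.485 4.931 0.49
vertex -2.971 4.273 0.681
vertex -2.845 5.034 1.013
endloop
endfacet
facet normal 0.636 0.712 0.298
outer loop
vertex -2.485 4.931 0.49
vertex -2.845 5.034 1.013
vertex -1.549 3.547 1.799
endloop
endfacet
facet normal -0.730 0.371 -0.574
outer loop
vertex -2.845 5.034 1.013
vertex -2.971 4.273 0.681
vertex -3.278 4.691 1.342
endloop
endfacet
facet normal 0.163 0.568 0.807
outer loop
vertex -2.845 5.034 1.013
vertex -3.278 4.691 1.342
vertex -1.549 3.547 1.799
endloop
endfacet
facet normal -0.729 0.373 -0.574
outer loop
vertex -3.278 4.691 1.342
vertex -2.971 4.273 0.681
vertex -3.532 4.103 1.283
endloop
endfacet
facet normal -0.249 0.010 0.968
outer loop
vertex -3.278 4.691 1.342
vertex -3.532 4.103 1.283
vertex -1.549 3.547 1.799
endloop
endfacet
facet normal -0.729 0.373 -0.574
outer loop
vertex -3.532 4.103 1.283
vertex -2.971 4.273 0.681
vertex -3.457 3.615 0.871
endloop
endfacet
facet normal -0.356 -0.634 0.686
outer loop
vertex -3.532 4.103 1.283
vertex -3.457 3.615 0.871
vertex -1.549 3.547 1.799
endloop
endfacet
facet normal -0.729 0.373 -0.574
outer loop
vertex -3.457 3.615 0.871
vertex -2.971 4.273 0.681
vertex -3.098 3.512 0.348
endloop
endfacet
facet normal -0.097 -0.987 0.128
outer loop
vertex -3.457 3.615 0.871
vertex -3.098 3.512 0.348
vertex -1.549 3.547 1.799
endloop
endfacet
facet normal -0.730 0.373 -0.573
outer loop
vertex -3.098 3.512 0.348
vertex -2.971 4.273 0.681
vertex -2.664 3.856 0.019
endloop
endfacet
facet normal 0.378 -0.843 -0.383
outer loop
vertex -3.098 3.512 0.348
vertex -2.664 3.856 0.019
vertex -1.549 3.547 1.799
endloop
endfacet

endsolid


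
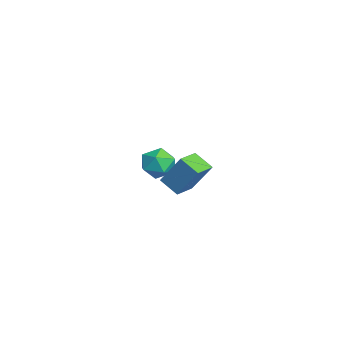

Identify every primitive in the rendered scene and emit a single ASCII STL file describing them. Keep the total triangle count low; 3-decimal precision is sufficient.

solid 
facet normal -0.784 0.618 -0.063
outer loop
vertex 1.67 -3.121 -1.178
vertex 2.16 -2.362 0.179
vertex 2.209 -2.493 -1.723
endloop
endfacet
facet normal -0.300 -0.465 -0.833
outer loop
vertex 3.0 -3.118 -1.659
vertex 1.67 -3.121 -1.178
vertex 2.209 -2.493 -1.723
endloop
endfacet
facet normal -0.784 0.618 -0.063
outer loop
vertex 2.209 -2.493 -1.723
vertex 2.16 -2.362 0.179
vertex 2.698 -1.735 -0.365
endloop
endfacet
facet normal 0.545 0.633 -0.550
outer loop
vertex 2.698 -1.735 -0.365
vertex 3.0 -3.118 -1.659
vertex 2.209 -2.493 -1.723
endloop
endfacet
facet normal -0.545 -0.633 0.551
outer loop
vertex 1.67 -3.121 -1.178
vertex 2.951 -2.987 0.243
vertex 2.16 -2.362 0.179
endloop
endfacet
facet normal -0.300 -0.465 -0.833
outer loop
vertex 2.462 -3.745 -1.115
vertex 1.67 -3.121 -1.178
vertex 3.0 -3.118 -1.659
endloop
endfacet
facet normal -0.543 -0.634 0.550
outer loop
vertex 2.462 -3.745 -1.115
vertex 2.951 -2.987 0.243
vertex 1.67 -3.121 -1.178
endloop
endfacet
facet normal 0.300 0.465 0.833
outer loop
vertex 2.16 -2.362 0.179
vertex 2.951 -2.987 0.243
vertex 2.698 -1.735 -0.365
endloop
endfacet
facet normal 0.543 0.634 -0.551
outer loop
vertex 3.49 -2.359 -0.302
vertex 3.0 -3.118 -1.659
vertex 2.698 -1.735 -0.365
endloop
endfacet
facet normal 0.300 0.465 0.833
outer loop
vertex 2.698 -1.735 -0.365
vertex 2.951 -2.987 0.243
vertex 3.49 -2.359 -0.302
endloop
endfacet
facet normal 0.784 -0.618 0.063
outer loop
vertex 3.49 -2.359 -0.302
vertex 2.462 -3.745 -1.115
vertex 3.0 -3.118 -1.659
endloop
endfacet
facet normal 0.784 -0.618 0.063
outer loop
vertex 2.951 -2.987 0.243
vertex 2.462 -3.745 -1.115
vertex 3.49 -2.359 -0.302
endloop
endfacet
facet normal -0.217 0.730 0.648
outer loop
vertex -2.939 -2.876 -2.308
vertex -2.675 -3.383 -1.649
vertex -2.105 -2.857 -2.05
endloop
endfacet
facet normal -0.028 0.999 0.016
outer loop
vertex -2.939 -2.876 -2.308
vertex -2.105 -2.857 -2.05
vertex -2.299 -2.849 -2.901
endloop
endfacet
facet normal -0.473 0.740 -0.477
outer loop
vertex -2.939 -2.876 -2.308
vertex -2.299 -2.849 -2.901
vertex -2.988 -3.37 -3.026
endloop
endfacet
facet normal -0.939 0.310 -0.149
outer loop
vertex -2.939 -2.876 -2.308
vertex -2.988 -3.37 -3.026
vertex -3.22 -3.7 -2.252
endloop
endfacet
facet normal -0.781 0.303 0.546
outer loop
vertex -2.939 -2.876 -2.308
vertex -3.22 -3.7 -2.252
vertex -2.675 -3.383 -1.649
endloop
endfacet
facet normal 0.630 0.764 -0.136
outer loop
vertex -2.299 -2.849 -2.901
vertex -2.105 -2.857 -2.05
vertex -1.64 -3.34 -2.608
endloop
endfacet
facet normal 0.322 0.328 0.888
outer loop
vertex -2.105 -2.857 -2.05
vertex -2.675 -3.383 -1.649
vertex -1.872 -3.67 -1.834
endloop
endfacet
facet normal -0.590 -0.360 0.723
outer loop
vertex -2.675 -3.383 -1.649
vertex -3.22 -3.7 -2.252
vertex -2.561 -4.191 -1.959
endloop
endfacet
facet normal -0.846 -0.349 -0.403
outer loop
vertex -3.22 -3.7 -2.252
vertex -2.988 -3.37 -3.026
vertex -2.755 -4.183 -2.81
endloop
endfacet
facet normal -0.092 0.345 -0.934
outer loop
vertex -2.988 -3.37 -3.026
vertex -2.299 -2.849 -2.901
vertex -2.185 -3.657 -3.211
endloop
endfacet
facet normal 0.939 -0.310 0.149
outer loop
vertex -1.921 -4.164 -2.552
vertex -1.64 -3.34 -2.608
vertex -1.872 -3.67 -1.834
endloop
endfacet
facet normal 0.473 -0.740 0.477
outer loop
vertex -1.921 -4.164 -2.552
vertex -1.872 -3.67 -1.834
vertex -2.561 -4.191 -1.959
endloop
endfacet
facet normal 0.028 -0.999 -0.016
outer loop
vertex -1.921 -4.164 -2.552
vertex -2.561 -4.191 -1.959
vertex -2.755 -4.183 -2.81
endloop
endfacet
facet normal 0.217 -0.730 -0.648
outer loop
vertex -1.921 -4.164 -2.552
vertex -2.755 -4.183 -2.81
vertex -2.185 -3.657 -3.211
endloop
endfacet
facet normal 0.781 -0.303 -0.546
outer loop
vertex -1.921 -4.164 -2.552
vertex -2.185 -3.657 -3.211
vertex -1.64 -3.34 -2.608
endloop
endfacet
facet normal 0.846 0.349 0.403
outer loop
vertex -1.872 -3.67 -1.834
vertex -1.64 -3.34 -2.608
vertex -2.105 -2.857 -2.05
endloop
endfacet
facet normal 0.092 -0.345 0.934
outer loop
vertex -2.561 -4.191 -1.959
vertex -1.872 -3.67 -1.834
vertex -2.675 -3.383 -1.649
endloop
endfacet
facet normal -0.630 -0.764 0.136
outer loop
vertex -2.755 -4.183 -2.81
vertex -2.561 -4.191 -1.959
vertex -3.22 -3.7 -2.252
endloop
endfacet
facet normal -0.322 -0.328 -0.888
outer loop
vertex -2.185 -3.657 -3.211
vertex -2.755 -4.183 -2.81
vertex -2.988 -3.37 -3.026
endloop
endfacet
facet normal 0.590 0.360 -0.723
outer loop
vertex -1.64 -3.34 -2.608
vertex -2.185 -3.657 -3.211
vertex -2.299 -2.849 -2.901
endloop
endfacet

endsolid


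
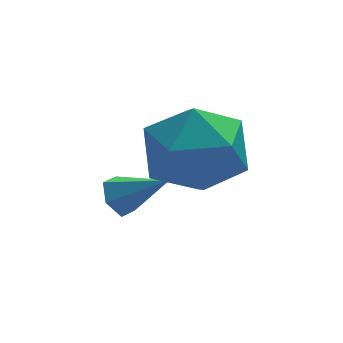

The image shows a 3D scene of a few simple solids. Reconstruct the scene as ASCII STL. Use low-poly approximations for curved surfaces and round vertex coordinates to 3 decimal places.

solid 
facet normal -0.322 0.590 0.741
outer loop
vertex -0.453 -0.789 3.639
vertex -1.526 -1.411 3.668
vertex -0.576 -1.78 4.375
endloop
endfacet
facet normal 0.387 0.518 0.762
outer loop
vertex -0.453 -0.789 3.639
vertex -0.576 -1.78 4.375
vertex 0.47 -1.613 3.73
endloop
endfacet
facet normal 0.652 0.745 0.139
outer loop
vertex -0.453 -0.789 3.639
vertex 0.47 -1.613 3.73
vertex 0.167 -1.141 2.623
endloop
endfacet
facet normal 0.105 0.958 -0.268
outer loop
vertex -0.453 -0.789 3.639
vertex 0.167 -1.141 2.623
vertex -1.067 -1.016 2.585
endloop
endfacet
facet normal -0.497 0.862 0.104
outer loop
vertex -0.453 -0.789 3.639
vertex -1.067 -1.016 2.585
vertex -1.526 -1.411 3.668
endloop
endfacet
facet normal 0.537 -0.177 0.825
outer loop
vertex 0.47 -1.613 3.73
vertex -0.576 -1.78 4.375
vertex -0.033 -2.744 3.815
endloop
endfacet
facet normal -0.611 -0.060 0.790
outer loop
vertex -0.576 -1.78 4.375
vertex -1.526 -1.411 3.668
vertex -1.267 -2.619 3.777
endloop
endfacet
facet normal -0.894 0.379 -0.240
outer loop
vertex -1.526 -1.411 3.668
vertex -1.067 -1.016 2.585
vertex -1.57 -2.147 2.67
endloop
endfacet
facet normal 0.080 0.534 -0.842
outer loop
vertex -1.067 -1.016 2.585
vertex 0.167 -1.141 2.623
vertex -0.524 -1.98 2.025
endloop
endfacet
facet normal 0.965 0.190 -0.183
outer loop
vertex 0.167 -1.141 2.623
vertex 0.47 -1.613 3.73
vertex 0.426 -2.349 2.732
endloop
endfacet
facet normal -0.105 -0.958 0.268
outer loop
vertex -0.647 -2.971 2.761
vertex -0.033 -2.744 3.815
vertex -1.267 -2.619 3.777
endloop
endfacet
facet normal -0.652 -0.745 -0.139
outer loop
vertex -0.647 -2.971 2.761
vertex -1.267 -2.619 3.777
vertex -1.57 -2.147 2.67
endloop
endfacet
facet normal -0.387 -0.518 -0.762
outer loop
vertex -0.647 -2.971 2.761
vertex -1.57 -2.147 2.67
vertex -0.524 -1.98 2.025
endloop
endfacet
facet normal 0.322 -0.590 -0.741
outer loop
vertex -0.647 -2.971 2.761
vertex -0.524 -1.98 2.025
vertex 0.426 -2.349 2.732
endloop
endfacet
facet normal 0.497 -0.862 -0.104
outer loop
vertex -0.647 -2.971 2.761
vertex 0.426 -2.349 2.732
vertex -0.033 -2.744 3.815
endloop
endfacet
facet normal -0.080 -0.534 0.842
outer loop
vertex -1.267 -2.619 3.777
vertex -0.033 -2.744 3.815
vertex -0.576 -1.78 4.375
endloop
endfacet
facet normal -0.965 -0.190 0.183
outer loop
vertex -1.57 -2.147 2.67
vertex -1.267 -2.619 3.777
vertex -1.526 -1.411 3.668
endloop
endfacet
facet normal -0.537 0.177 -0.825
outer loop
vertex -0.524 -1.98 2.025
vertex -1.57 -2.147 2.67
vertex -1.067 -1.016 2.585
endloop
endfacet
facet normal 0.611 0.060 -0.790
outer loop
vertex 0.426 -2.349 2.732
vertex -0.524 -1.98 2.025
vertex 0.167 -1.141 2.623
endloop
endfacet
facet normal 0.894 -0.379 0.240
outer loop
vertex -0.033 -2.744 3.815
vertex 0.426 -2.349 2.732
vertex 0.47 -1.613 3.73
endloop
endfacet
facet normal -0.709 0.416 -0.570
outer loop
vertex -1.692 -1.198 0.963
vertex -2.005 -1.122 1.408
vertex -1.651 -0.732 1.252
endloop
endfacet
facet normal 0.898 0.172 -0.405
outer loop
vertex -1.692 -1.198 0.963
vertex -1.651 -0.732 1.252
vertex -1.055 -1.678 2.172
endloop
endfacet
facet normal -0.709 0.415 -0.571
outer loop
vertex -1.651 -0.732 1.252
vertex -2.005 -1.122 1.408
vertex -1.965 -0.656 1.697
endloop
endfacet
facet normal 0.628 0.709 0.322
outer loop
vertex -1.651 -0.732 1.252
vertex -1.965 -0.656 1.697
vertex -1.055 -1.678 2.172
endloop
endfacet
facet normal -0.709 0.414 -0.570
outer loop
vertex -1.965 -0.656 1.697
vertex -2.005 -1.122 1.408
vertex -2.319 -1.046 1.854
endloop
endfacet
facet normal -0.032 0.398 0.917
outer loop
vertex -1.965 -0.656 1.697
vertex -2.319 -1.046 1.854
vertex -1.055 -1.678 2.172
endloop
endfacet
facet normal -0.710 0.414 -0.570
outer loop
vertex -2.319 -1.046 1.854
vertex -2.005 -1.122 1.408
vertex -2.359 -1.513 1.565
endloop
endfacet
facet normal -0.423 -0.450 0.786
outer loop
vertex -2.319 -1.046 1.854
vertex -2.359 -1.513 1.565
vertex -1.055 -1.678 2.172
endloop
endfacet
facet normal -0.710 0.415 -0.568
outer loop
vertex -2.359 -1.513 1.565
vertex -2.005 -1.122 1.408
vertex -2.046 -1.588 1.119
endloop
endfacet
facet normal -0.152 -0.987 0.059
outer loop
vertex -2.359 -1.513 1.565
vertex -2.046 -1.588 1.119
vertex -1.055 -1.678 2.172
endloop
endfacet
facet normal -0.709 0.416 -0.570
outer loop
vertex -2.046 -1.588 1.119
vertex -2.005 -1.122 1.408
vertex -1.692 -1.198 0.963
endloop
endfacet
facet normal 0.508 -0.675 -0.535
outer loop
vertex -2.046 -1.588 1.119
vertex -1.692 -1.198 0.963
vertex -1.055 -1.678 2.172
endloop
endfacet

endsolid


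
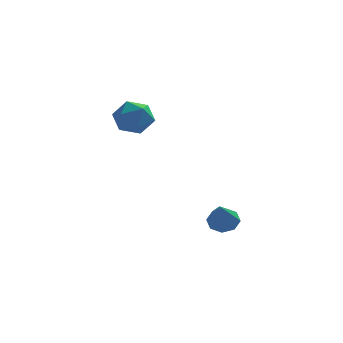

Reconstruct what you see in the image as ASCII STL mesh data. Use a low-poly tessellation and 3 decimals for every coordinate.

solid 
facet normal -0.662 0.509 0.550
outer loop
vertex -1.639 -0.251 4.028
vertex -0.918 -0.26 4.905
vertex -0.888 0.591 4.153
endloop
endfacet
facet normal -0.728 0.671 -0.142
outer loop
vertex -1.639 -0.251 4.028
vertex -0.888 0.591 4.153
vertex -1.087 0.157 3.123
endloop
endfacet
facet normal -0.865 0.067 -0.497
outer loop
vertex -1.639 -0.251 4.028
vertex -1.087 0.157 3.123
vertex -1.24 -0.963 3.238
endloop
endfacet
facet normal -0.884 -0.467 -0.026
outer loop
vertex -1.639 -0.251 4.028
vertex -1.24 -0.963 3.238
vertex -1.136 -1.22 4.339
endloop
endfacet
facet normal -0.759 -0.194 0.622
outer loop
vertex -1.639 -0.251 4.028
vertex -1.136 -1.22 4.339
vertex -0.918 -0.26 4.905
endloop
endfacet
facet normal -0.101 0.924 -0.370
outer loop
vertex -1.087 0.157 3.123
vertex -0.888 0.591 4.153
vertex -0.024 0.4 3.441
endloop
endfacet
facet normal 0.005 0.662 0.749
outer loop
vertex -0.888 0.591 4.153
vertex -0.918 -0.26 4.905
vertex 0.08 0.143 4.542
endloop
endfacet
facet normal -0.150 -0.477 0.866
outer loop
vertex -0.918 -0.26 4.905
vertex -1.136 -1.22 4.339
vertex -0.073 -0.977 4.657
endloop
endfacet
facet normal -0.352 -0.918 -0.181
outer loop
vertex -1.136 -1.22 4.339
vertex -1.24 -0.963 3.238
vertex -0.272 -1.411 3.627
endloop
endfacet
facet normal -0.322 -0.053 -0.945
outer loop
vertex -1.24 -0.963 3.238
vertex -1.087 0.157 3.123
vertex -0.242 -0.56 2.875
endloop
endfacet
facet normal 0.884 0.467 0.026
outer loop
vertex 0.479 -0.569 3.752
vertex -0.024 0.4 3.441
vertex 0.08 0.143 4.542
endloop
endfacet
facet normal 0.865 -0.067 0.497
outer loop
vertex 0.479 -0.569 3.752
vertex 0.08 0.143 4.542
vertex -0.073 -0.977 4.657
endloop
endfacet
facet normal 0.728 -0.671 0.142
outer loop
vertex 0.479 -0.569 3.752
vertex -0.073 -0.977 4.657
vertex -0.272 -1.411 3.627
endloop
endfacet
facet normal 0.662 -0.509 -0.550
outer loop
vertex 0.479 -0.569 3.752
vertex -0.272 -1.411 3.627
vertex -0.242 -0.56 2.875
endloop
endfacet
facet normal 0.759 0.194 -0.622
outer loop
vertex 0.479 -0.569 3.752
vertex -0.242 -0.56 2.875
vertex -0.024 0.4 3.441
endloop
endfacet
facet normal 0.352 0.918 0.181
outer loop
vertex 0.08 0.143 4.542
vertex -0.024 0.4 3.441
vertex -0.888 0.591 4.153
endloop
endfacet
facet normal 0.322 0.053 0.945
outer loop
vertex -0.073 -0.977 4.657
vertex 0.08 0.143 4.542
vertex -0.918 -0.26 4.905
endloop
endfacet
facet normal 0.101 -0.924 0.370
outer loop
vertex -0.272 -1.411 3.627
vertex -0.073 -0.977 4.657
vertex -1.136 -1.22 4.339
endloop
endfacet
facet normal -0.005 -0.662 -0.749
outer loop
vertex -0.242 -0.56 2.875
vertex -0.272 -1.411 3.627
vertex -1.24 -0.963 3.238
endloop
endfacet
facet normal 0.150 0.477 -0.866
outer loop
vertex -0.024 0.4 3.441
vertex -0.242 -0.56 2.875
vertex -1.087 0.157 3.123
endloop
endfacet
facet normal 0.074 0.693 -0.717
outer loop
vertex 4.467 -0.856 -2.233
vertex 3.838 -1.222 -2.652
vertex 3.892 -0.622 -2.066
endloop
endfacet
facet normal 0.388 0.342 0.856
outer loop
vertex 4.467 -0.856 -2.233
vertex 3.892 -0.622 -2.066
vertex 3.682 -2.678 -1.148
endloop
endfacet
facet normal 0.074 0.693 -0.717
outer loop
vertex 3.892 -0.622 -2.066
vertex 3.838 -1.222 -2.652
vertex 3.285 -0.74 -2.243
endloop
endfacet
facet normal -0.328 0.413 0.850
outer loop
vertex 3.892 -0.622 -2.066
vertex 3.285 -0.74 -2.243
vertex 3.682 -2.678 -1.148
endloop
endfacet
facet normal 0.075 0.694 -0.716
outer loop
vertex 3.285 -0.74 -2.243
vertex 3.838 -1.222 -2.652
vertex 3.002 -1.14 -2.66
endloop
endfacet
facet normal -0.865 0.100 0.491
outer loop
vertex 3.285 -0.74 -2.243
vertex 3.002 -1.14 -2.66
vertex 3.682 -2.678 -1.148
endloop
endfacet
facet normal 0.075 0.694 -0.717
outer loop
vertex 3.002 -1.14 -2.66
vertex 3.838 -1.222 -2.652
vertex 3.209 -1.588 -3.072
endloop
endfacet
facet normal -0.911 -0.412 -0.010
outer loop
vertex 3.002 -1.14 -2.66
vertex 3.209 -1.588 -3.072
vertex 3.682 -2.678 -1.148
endloop
endfacet
facet normal 0.074 0.694 -0.716
outer loop
vertex 3.209 -1.588 -3.072
vertex 3.838 -1.222 -2.652
vertex 3.784 -1.821 -3.238
endloop
endfacet
facet normal -0.438 -0.824 -0.359
outer loop
vertex 3.209 -1.588 -3.072
vertex 3.784 -1.821 -3.238
vertex 3.682 -2.678 -1.148
endloop
endfacet
facet normal 0.074 0.694 -0.716
outer loop
vertex 3.784 -1.821 -3.238
vertex 3.838 -1.222 -2.652
vertex 4.391 -1.703 -3.061
endloop
endfacet
facet normal 0.277 -0.894 -0.353
outer loop
vertex 3.784 -1.821 -3.238
vertex 4.391 -1.703 -3.061
vertex 3.682 -2.678 -1.148
endloop
endfacet
facet normal 0.074 0.694 -0.716
outer loop
vertex 4.391 -1.703 -3.061
vertex 3.838 -1.222 -2.652
vertex 4.674 -1.304 -2.645
endloop
endfacet
facet normal 0.813 -0.582 0.005
outer loop
vertex 4.391 -1.703 -3.061
vertex 4.674 -1.304 -2.645
vertex 3.682 -2.678 -1.148
endloop
endfacet
facet normal 0.074 0.693 -0.717
outer loop
vertex 4.674 -1.304 -2.645
vertex 3.838 -1.222 -2.652
vertex 4.467 -0.856 -2.233
endloop
endfacet
facet normal 0.859 -0.069 0.507
outer loop
vertex 4.674 -1.304 -2.645
vertex 4.467 -0.856 -2.233
vertex 3.682 -2.678 -1.148
endloop
endfacet

endsolid


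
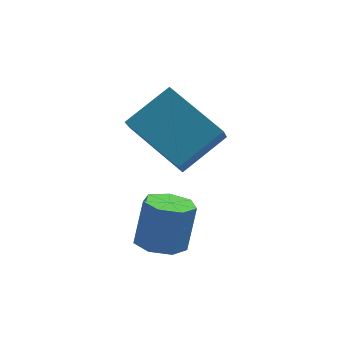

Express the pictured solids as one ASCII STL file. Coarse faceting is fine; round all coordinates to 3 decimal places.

solid 
facet normal -0.689 0.575 0.442
outer loop
vertex -1.812 -1.173 3.952
vertex -1.701 -0.42 3.145
vertex -3.047 -1.96 3.05
endloop
endfacet
facet normal -0.099 -0.679 0.728
outer loop
vertex -1.559 -3.2 2.095
vertex -1.812 -1.173 3.952
vertex -3.047 -1.96 3.05
endloop
endfacet
facet normal -0.688 0.574 0.443
outer loop
vertex -3.047 -1.96 3.05
vertex -1.701 -0.42 3.145
vertex -2.937 -1.206 2.243
endloop
endfacet
facet normal -0.718 -0.457 -0.525
outer loop
vertex -2.937 -1.206 2.243
vertex -1.559 -3.2 2.095
vertex -3.047 -1.96 3.05
endloop
endfacet
facet normal 0.718 0.457 0.525
outer loop
vertex -1.812 -1.173 3.952
vertex -0.213 -1.66 2.19
vertex -1.701 -0.42 3.145
endloop
endfacet
facet normal -0.099 -0.679 0.728
outer loop
vertex -0.323 -2.414 2.997
vertex -1.812 -1.173 3.952
vertex -1.559 -3.2 2.095
endloop
endfacet
facet normal 0.718 0.457 0.525
outer loop
vertex -0.323 -2.414 2.997
vertex -0.213 -1.66 2.19
vertex -1.812 -1.173 3.952
endloop
endfacet
facet normal 0.099 0.679 -0.727
outer loop
vertex -1.701 -0.42 3.145
vertex -0.213 -1.66 2.19
vertex -2.937 -1.206 2.243
endloop
endfacet
facet normal -0.718 -0.457 -0.525
outer loop
vertex -1.448 -2.447 1.288
vertex -1.559 -3.2 2.095
vertex -2.937 -1.206 2.243
endloop
endfacet
facet normal 0.099 0.679 -0.728
outer loop
vertex -2.937 -1.206 2.243
vertex -0.213 -1.66 2.19
vertex -1.448 -2.447 1.288
endloop
endfacet
facet normal 0.688 -0.575 -0.442
outer loop
vertex -1.448 -2.447 1.288
vertex -0.323 -2.414 2.997
vertex -1.559 -3.2 2.095
endloop
endfacet
facet normal 0.689 -0.574 -0.442
outer loop
vertex -0.213 -1.66 2.19
vertex -0.323 -2.414 2.997
vertex -1.448 -2.447 1.288
endloop
endfacet
facet normal -0.175 -0.283 -0.943
outer loop
vertex -1.33 -4.293 -0.521
vertex -2.062 -4.104 -0.442
vertex -1.484 -3.672 -0.679
endloop
endfacet
facet normal 0.956 0.178 -0.231
outer loop
vertex -1.33 -4.293 -0.521
vertex -1.484 -3.672 -0.679
vertex -1.066 -3.865 0.903
endloop
endfacet
facet normal 0.956 0.178 -0.231
outer loop
vertex -1.066 -3.865 0.903
vertex -1.484 -3.672 -0.679
vertex -1.22 -3.244 0.745
endloop
endfacet
facet normal 0.175 0.283 0.943
outer loop
vertex -1.066 -3.865 0.903
vertex -1.22 -3.244 0.745
vertex -1.798 -3.676 0.982
endloop
endfacet
facet normal -0.175 -0.284 -0.943
outer loop
vertex -1.484 -3.672 -0.679
vertex -2.062 -4.104 -0.442
vertex -2.073 -3.376 -0.659
endloop
endfacet
facet normal 0.415 0.847 -0.332
outer loop
vertex -1.484 -3.672 -0.679
vertex -2.073 -3.376 -0.659
vertex -1.22 -3.244 0.745
endloop
endfacet
facet normal 0.415 0.847 -0.332
outer loop
vertex -1.22 -3.244 0.745
vertex -2.073 -3.376 -0.659
vertex -1.809 -2.948 0.765
endloop
endfacet
facet normal 0.175 0.284 0.943
outer loop
vertex -1.22 -3.244 0.745
vertex -1.809 -2.948 0.765
vertex -1.798 -3.676 0.982
endloop
endfacet
facet normal -0.176 -0.284 -0.943
outer loop
vertex -2.073 -3.376 -0.659
vertex -2.062 -4.104 -0.442
vertex -2.654 -3.628 -0.475
endloop
endfacet
facet normal -0.439 0.879 -0.183
outer loop
vertex -2.073 -3.376 -0.659
vertex -2.654 -3.628 -0.475
vertex -1.809 -2.948 0.765
endloop
endfacet
facet normal -0.439 0.879 -0.183
outer loop
vertex -1.809 -2.948 0.765
vertex -2.654 -3.628 -0.475
vertex -2.39 -3.2 0.949
endloop
endfacet
facet normal 0.176 0.284 0.943
outer loop
vertex -1.809 -2.948 0.765
vertex -2.39 -3.2 0.949
vertex -1.798 -3.676 0.982
endloop
endfacet
facet normal -0.176 -0.284 -0.943
outer loop
vertex -2.654 -3.628 -0.475
vertex -2.062 -4.104 -0.442
vertex -2.789 -4.239 -0.266
endloop
endfacet
facet normal -0.963 0.248 0.104
outer loop
vertex -2.654 -3.628 -0.475
vertex -2.789 -4.239 -0.266
vertex -2.39 -3.2 0.949
endloop
endfacet
facet normal -0.963 0.248 0.104
outer loop
vertex -2.39 -3.2 0.949
vertex -2.789 -4.239 -0.266
vertex -2.525 -3.811 1.157
endloop
endfacet
facet normal 0.175 0.283 0.943
outer loop
vertex -2.39 -3.2 0.949
vertex -2.525 -3.811 1.157
vertex -1.798 -3.676 0.982
endloop
endfacet
facet normal -0.176 -0.283 -0.943
outer loop
vertex -2.789 -4.239 -0.266
vertex -2.062 -4.104 -0.442
vertex -2.377 -4.748 -0.19
endloop
endfacet
facet normal -0.761 -0.569 0.312
outer loop
vertex -2.789 -4.239 -0.266
vertex -2.377 -4.748 -0.19
vertex -2.525 -3.811 1.157
endloop
endfacet
facet normal -0.761 -0.569 0.312
outer loop
vertex -2.525 -3.811 1.157
vertex -2.377 -4.748 -0.19
vertex -2.113 -4.32 1.234
endloop
endfacet
facet normal 0.174 0.284 0.943
outer loop
vertex -2.525 -3.811 1.157
vertex -2.113 -4.32 1.234
vertex -1.798 -3.676 0.982
endloop
endfacet
facet normal -0.175 -0.284 -0.943
outer loop
vertex -2.377 -4.748 -0.19
vertex -2.062 -4.104 -0.442
vertex -1.728 -4.772 -0.303
endloop
endfacet
facet normal 0.014 -0.958 0.285
outer loop
vertex -2.377 -4.748 -0.19
vertex -1.728 -4.772 -0.303
vertex -2.113 -4.32 1.234
endloop
endfacet
facet normal 0.014 -0.958 0.285
outer loop
vertex -2.113 -4.32 1.234
vertex -1.728 -4.772 -0.303
vertex -1.464 -4.344 1.121
endloop
endfacet
facet normal 0.175 0.284 0.943
outer loop
vertex -2.113 -4.32 1.234
vertex -1.464 -4.344 1.121
vertex -1.798 -3.676 0.982
endloop
endfacet
facet normal -0.175 -0.284 -0.943
outer loop
vertex -1.728 -4.772 -0.303
vertex -2.062 -4.104 -0.442
vertex -1.33 -4.293 -0.521
endloop
endfacet
facet normal 0.778 -0.627 0.044
outer loop
vertex -1.728 -4.772 -0.303
vertex -1.33 -4.293 -0.521
vertex -1.464 -4.344 1.121
endloop
endfacet
facet normal 0.778 -0.627 0.044
outer loop
vertex -1.464 -4.344 1.121
vertex -1.33 -4.293 -0.521
vertex -1.066 -3.865 0.903
endloop
endfacet
facet normal 0.175 0.284 0.943
outer loop
vertex -1.464 -4.344 1.121
vertex -1.066 -3.865 0.903
vertex -1.798 -3.676 0.982
endloop
endfacet

endsolid


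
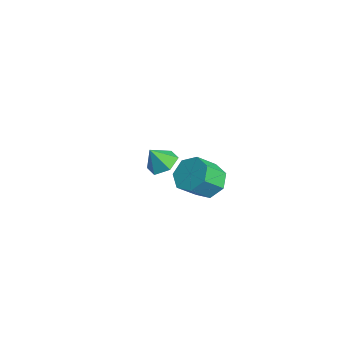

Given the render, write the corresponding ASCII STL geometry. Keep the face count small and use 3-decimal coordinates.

solid 
facet normal 0.124 0.503 -0.855
outer loop
vertex -3.215 0.392 -4.574
vertex -3.656 0.941 -4.315
vertex -2.916 0.965 -4.194
endloop
endfacet
facet normal 0.705 -0.609 0.363
outer loop
vertex -3.215 0.392 -4.574
vertex -2.916 0.965 -4.194
vertex -3.784 0.419 -3.425
endloop
endfacet
facet normal 0.124 0.502 -0.856
outer loop
vertex -2.916 0.965 -4.194
vertex -3.656 0.941 -4.315
vertex -3.356 1.514 -3.936
endloop
endfacet
facet normal 0.613 0.125 0.780
outer loop
vertex -2.916 0.965 -4.194
vertex -3.356 1.514 -3.936
vertex -3.784 0.419 -3.425
endloop
endfacet
facet normal 0.124 0.502 -0.856
outer loop
vertex -3.356 1.514 -3.936
vertex -3.656 0.941 -4.315
vertex -4.096 1.49 -4.057
endloop
endfacet
facet normal -0.157 0.467 0.870
outer loop
vertex -3.356 1.514 -3.936
vertex -4.096 1.49 -4.057
vertex -3.784 0.419 -3.425
endloop
endfacet
facet normal 0.124 0.502 -0.856
outer loop
vertex -4.096 1.49 -4.057
vertex -3.656 0.941 -4.315
vertex -4.396 0.917 -4.436
endloop
endfacet
facet normal -0.835 0.078 0.544
outer loop
vertex -4.096 1.49 -4.057
vertex -4.396 0.917 -4.436
vertex -3.784 0.419 -3.425
endloop
endfacet
facet normal 0.124 0.503 -0.855
outer loop
vertex -4.396 0.917 -4.436
vertex -3.656 0.941 -4.315
vertex -3.955 0.368 -4.695
endloop
endfacet
facet normal -0.743 -0.657 0.126
outer loop
vertex -4.396 0.917 -4.436
vertex -3.955 0.368 -4.695
vertex -3.784 0.419 -3.425
endloop
endfacet
facet normal 0.124 0.503 -0.855
outer loop
vertex -3.955 0.368 -4.695
vertex -3.656 0.941 -4.315
vertex -3.215 0.392 -4.574
endloop
endfacet
facet normal 0.026 -0.999 0.037
outer loop
vertex -3.955 0.368 -4.695
vertex -3.215 0.392 -4.574
vertex -3.784 0.419 -3.425
endloop
endfacet
facet normal -0.165 0.698 -0.697
outer loop
vertex 1.988 1.182 -1.571
vertex 1.217 0.916 -1.655
vertex 1.507 1.491 -1.148
endloop
endfacet
facet normal 0.718 0.569 0.401
outer loop
vertex 1.988 1.182 -1.571
vertex 1.507 1.491 -1.148
vertex 2.194 0.309 -0.7
endloop
endfacet
facet normal 0.718 0.569 0.401
outer loop
vertex 2.194 0.309 -0.7
vertex 1.507 1.491 -1.148
vertex 1.713 0.618 -0.277
endloop
endfacet
facet normal 0.163 -0.699 0.696
outer loop
vertex 2.194 0.309 -0.7
vertex 1.713 0.618 -0.277
vertex 1.423 0.044 -0.785
endloop
endfacet
facet normal -0.166 0.698 -0.697
outer loop
vertex 1.507 1.491 -1.148
vertex 1.217 0.916 -1.655
vertex 0.808 1.367 -1.106
endloop
endfacet
facet normal -0.080 0.694 0.715
outer loop
vertex 1.507 1.491 -1.148
vertex 0.808 1.367 -1.106
vertex 1.713 0.618 -0.277
endloop
endfacet
facet normal -0.080 0.695 0.715
outer loop
vertex 1.713 0.618 -0.277
vertex 0.808 1.367 -1.106
vertex 1.013 0.495 -0.236
endloop
endfacet
facet normal 0.164 -0.699 0.696
outer loop
vertex 1.713 0.618 -0.277
vertex 1.013 0.495 -0.236
vertex 1.423 0.044 -0.785
endloop
endfacet
facet normal -0.163 0.699 -0.696
outer loop
vertex 0.808 1.367 -1.106
vertex 1.217 0.916 -1.655
vertex 0.416 0.904 -1.479
endloop
endfacet
facet normal -0.819 0.298 0.491
outer loop
vertex 0.808 1.367 -1.106
vertex 0.416 0.904 -1.479
vertex 1.013 0.495 -0.236
endloop
endfacet
facet normal -0.819 0.297 0.491
outer loop
vertex 1.013 0.495 -0.236
vertex 0.416 0.904 -1.479
vertex 0.622 0.031 -0.608
endloop
endfacet
facet normal 0.165 -0.698 0.697
outer loop
vertex 1.013 0.495 -0.236
vertex 0.622 0.031 -0.608
vertex 1.423 0.044 -0.785
endloop
endfacet
facet normal -0.164 0.699 -0.697
outer loop
vertex 0.416 0.904 -1.479
vertex 1.217 0.916 -1.655
vertex 0.628 0.45 -1.984
endloop
endfacet
facet normal -0.940 -0.325 -0.103
outer loop
vertex 0.416 0.904 -1.479
vertex 0.628 0.45 -1.984
vertex 0.622 0.031 -0.608
endloop
endfacet
facet normal -0.940 -0.325 -0.103
outer loop
vertex 0.622 0.031 -0.608
vertex 0.628 0.45 -1.984
vertex 0.834 -0.423 -1.113
endloop
endfacet
facet normal 0.165 -0.698 0.697
outer loop
vertex 0.622 0.031 -0.608
vertex 0.834 -0.423 -1.113
vertex 1.423 0.044 -0.785
endloop
endfacet
facet normal -0.164 0.699 -0.696
outer loop
vertex 0.628 0.45 -1.984
vertex 1.217 0.916 -1.655
vertex 1.283 0.347 -2.242
endloop
endfacet
facet normal -0.354 -0.701 -0.619
outer loop
vertex 0.628 0.45 -1.984
vertex 1.283 0.347 -2.242
vertex 0.834 -0.423 -1.113
endloop
endfacet
facet normal -0.354 -0.701 -0.619
outer loop
vertex 0.834 -0.423 -1.113
vertex 1.283 0.347 -2.242
vertex 1.489 -0.526 -1.371
endloop
endfacet
facet normal 0.165 -0.698 0.697
outer loop
vertex 0.834 -0.423 -1.113
vertex 1.489 -0.526 -1.371
vertex 1.423 0.044 -0.785
endloop
endfacet
facet normal -0.165 0.699 -0.696
outer loop
vertex 1.283 0.347 -2.242
vertex 1.217 0.916 -1.655
vertex 1.889 0.673 -2.058
endloop
endfacet
facet normal 0.499 -0.550 -0.669
outer loop
vertex 1.283 0.347 -2.242
vertex 1.889 0.673 -2.058
vertex 1.489 -0.526 -1.371
endloop
endfacet
facet normal 0.500 -0.550 -0.669
outer loop
vertex 1.489 -0.526 -1.371
vertex 1.889 0.673 -2.058
vertex 2.094 -0.2 -1.187
endloop
endfacet
facet normal 0.164 -0.698 0.697
outer loop
vertex 1.489 -0.526 -1.371
vertex 2.094 -0.2 -1.187
vertex 1.423 0.044 -0.785
endloop
endfacet
facet normal -0.165 0.698 -0.696
outer loop
vertex 1.889 0.673 -2.058
vertex 1.217 0.916 -1.655
vertex 1.988 1.182 -1.571
endloop
endfacet
facet normal 0.977 0.015 -0.215
outer loop
vertex 1.889 0.673 -2.058
vertex 1.988 1.182 -1.571
vertex 2.094 -0.2 -1.187
endloop
endfacet
facet normal 0.976 0.015 -0.216
outer loop
vertex 2.094 -0.2 -1.187
vertex 1.988 1.182 -1.571
vertex 2.194 0.309 -0.7
endloop
endfacet
facet normal 0.163 -0.699 0.697
outer loop
vertex 2.094 -0.2 -1.187
vertex 2.194 0.309 -0.7
vertex 1.423 0.044 -0.785
endloop
endfacet

endsolid


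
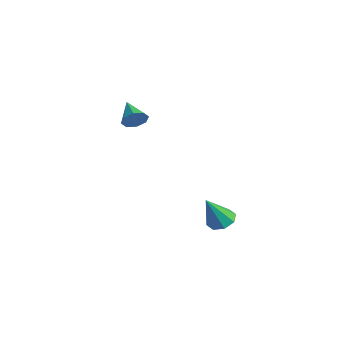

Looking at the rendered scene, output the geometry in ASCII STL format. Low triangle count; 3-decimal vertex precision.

solid 
facet normal -0.009 0.482 -0.876
outer loop
vertex 4.218 -0.382 -3.442
vertex 3.674 -0.161 -3.315
vertex 4.238 0.02 -3.221
endloop
endfacet
facet normal 0.936 -0.204 0.287
outer loop
vertex 4.218 -0.382 -3.442
vertex 4.238 0.02 -3.221
vertex 3.686 -0.859 -2.045
endloop
endfacet
facet normal -0.008 0.480 -0.877
outer loop
vertex 4.238 0.02 -3.221
vertex 3.674 -0.161 -3.315
vertex 3.929 0.316 -3.056
endloop
endfacet
facet normal 0.693 0.383 0.611
outer loop
vertex 4.238 0.02 -3.221
vertex 3.929 0.316 -3.056
vertex 3.686 -0.859 -2.045
endloop
endfacet
facet normal -0.009 0.481 -0.877
outer loop
vertex 3.929 0.316 -3.056
vertex 3.674 -0.161 -3.315
vertex 3.47 0.333 -3.042
endloop
endfacet
facet normal 0.047 0.646 0.762
outer loop
vertex 3.929 0.316 -3.056
vertex 3.47 0.333 -3.042
vertex 3.686 -0.859 -2.045
endloop
endfacet
facet normal -0.008 0.481 -0.877
outer loop
vertex 3.47 0.333 -3.042
vertex 3.674 -0.161 -3.315
vertex 3.131 0.06 -3.189
endloop
endfacet
facet normal -0.627 0.429 0.649
outer loop
vertex 3.47 0.333 -3.042
vertex 3.131 0.06 -3.189
vertex 3.686 -0.859 -2.045
endloop
endfacet
facet normal -0.007 0.482 -0.876
outer loop
vertex 3.131 0.06 -3.189
vertex 3.674 -0.161 -3.315
vertex 3.11 -0.342 -3.41
endloop
endfacet
facet normal -0.930 -0.138 0.340
outer loop
vertex 3.131 0.06 -3.189
vertex 3.11 -0.342 -3.41
vertex 3.686 -0.859 -2.045
endloop
endfacet
facet normal -0.007 0.481 -0.876
outer loop
vertex 3.11 -0.342 -3.41
vertex 3.674 -0.161 -3.315
vertex 3.42 -0.638 -3.575
endloop
endfacet
facet normal -0.687 -0.727 0.014
outer loop
vertex 3.11 -0.342 -3.41
vertex 3.42 -0.638 -3.575
vertex 3.686 -0.859 -2.045
endloop
endfacet
facet normal -0.007 0.481 -0.876
outer loop
vertex 3.42 -0.638 -3.575
vertex 3.674 -0.161 -3.315
vertex 3.879 -0.655 -3.588
endloop
endfacet
facet normal -0.041 -0.990 -0.136
outer loop
vertex 3.42 -0.638 -3.575
vertex 3.879 -0.655 -3.588
vertex 3.686 -0.859 -2.045
endloop
endfacet
facet normal -0.009 0.481 -0.877
outer loop
vertex 3.879 -0.655 -3.588
vertex 3.674 -0.161 -3.315
vertex 4.218 -0.382 -3.442
endloop
endfacet
facet normal 0.633 -0.774 -0.023
outer loop
vertex 3.879 -0.655 -3.588
vertex 4.218 -0.382 -3.442
vertex 3.686 -0.859 -2.045
endloop
endfacet
facet normal 0.884 -0.223 -0.410
outer loop
vertex 2.406 -2.688 2.44
vertex 2.163 -2.9 2.031
vertex 2.338 -2.425 2.15
endloop
endfacet
facet normal 0.034 0.744 0.667
outer loop
vertex 2.406 -2.688 2.44
vertex 2.338 -2.425 2.15
vertex 1.217 -2.66 2.469
endloop
endfacet
facet normal 0.885 -0.223 -0.409
outer loop
vertex 2.338 -2.425 2.15
vertex 2.163 -2.9 2.031
vertex 2.168 -2.439 1.79
endloop
endfacet
facet normal -0.191 0.980 0.052
outer loop
vertex 2.338 -2.425 2.15
vertex 2.168 -2.439 1.79
vertex 1.217 -2.66 2.469
endloop
endfacet
facet normal 0.884 -0.224 -0.410
outer loop
vertex 2.168 -2.439 1.79
vertex 2.163 -2.9 2.031
vertex 1.995 -2.723 1.572
endloop
endfacet
facet normal -0.517 0.697 -0.497
outer loop
vertex 2.168 -2.439 1.79
vertex 1.995 -2.723 1.572
vertex 1.217 -2.66 2.469
endloop
endfacet
facet normal 0.885 -0.223 -0.410
outer loop
vertex 1.995 -2.723 1.572
vertex 2.163 -2.9 2.031
vertex 1.921 -3.111 1.623
endloop
endfacet
facet normal -0.752 0.057 -0.656
outer loop
vertex 1.995 -2.723 1.572
vertex 1.921 -3.111 1.623
vertex 1.217 -2.66 2.469
endloop
endfacet
facet normal 0.885 -0.224 -0.409
outer loop
vertex 1.921 -3.111 1.623
vertex 2.163 -2.9 2.031
vertex 1.988 -3.375 1.913
endloop
endfacet
facet normal -0.759 -0.559 -0.334
outer loop
vertex 1.921 -3.111 1.623
vertex 1.988 -3.375 1.913
vertex 1.217 -2.66 2.469
endloop
endfacet
facet normal 0.884 -0.224 -0.409
outer loop
vertex 1.988 -3.375 1.913
vertex 2.163 -2.9 2.031
vertex 2.158 -3.36 2.272
endloop
endfacet
facet normal -0.533 -0.797 0.286
outer loop
vertex 1.988 -3.375 1.913
vertex 2.158 -3.36 2.272
vertex 1.217 -2.66 2.469
endloop
endfacet
facet normal 0.885 -0.224 -0.409
outer loop
vertex 2.158 -3.36 2.272
vertex 2.163 -2.9 2.031
vertex 2.331 -3.076 2.491
endloop
endfacet
facet normal -0.209 -0.514 0.832
outer loop
vertex 2.158 -3.36 2.272
vertex 2.331 -3.076 2.491
vertex 1.217 -2.66 2.469
endloop
endfacet
facet normal 0.884 -0.225 -0.409
outer loop
vertex 2.331 -3.076 2.491
vertex 2.163 -2.9 2.031
vertex 2.406 -2.688 2.44
endloop
endfacet
facet normal 0.027 0.125 0.992
outer loop
vertex 2.331 -3.076 2.491
vertex 2.406 -2.688 2.44
vertex 1.217 -2.66 2.469
endloop
endfacet

endsolid
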